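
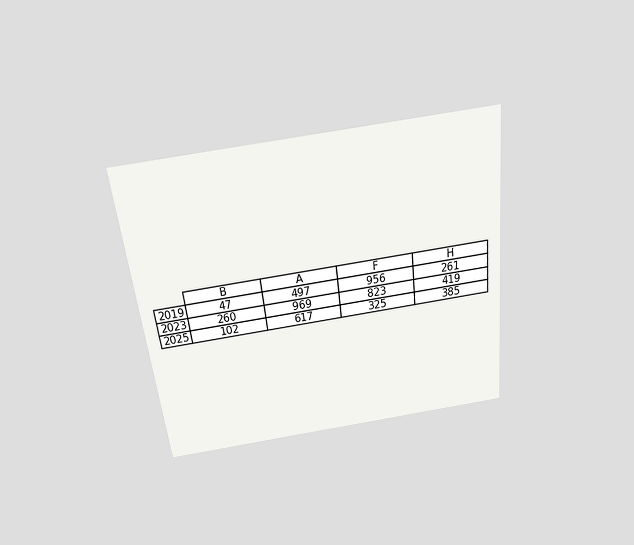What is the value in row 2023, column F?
823

The chart is tilted about 7° counter-clockwise and viewed slightly from above. The (2023, F) cell reads 823.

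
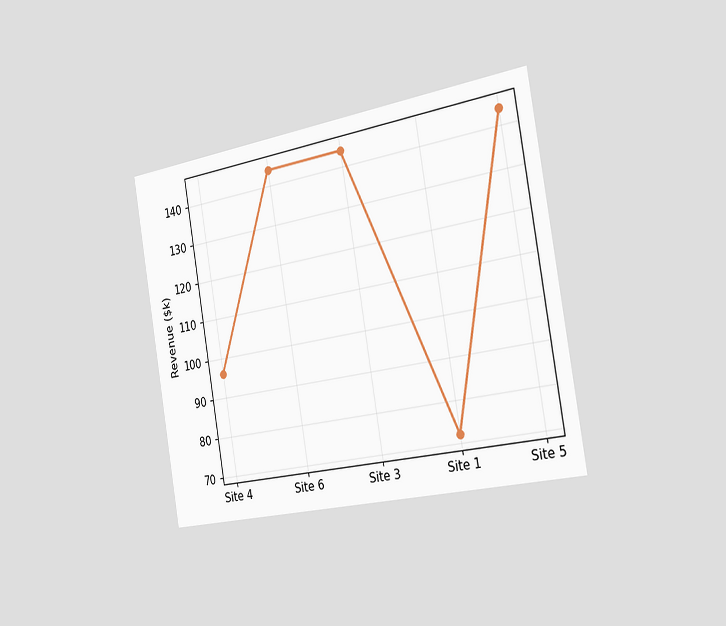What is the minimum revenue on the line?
$72k

The chart is tilted about 10° counter-clockwise and viewed slightly from the right. The lowest point is at Site 1, and reading across to the y-axis gives $72k.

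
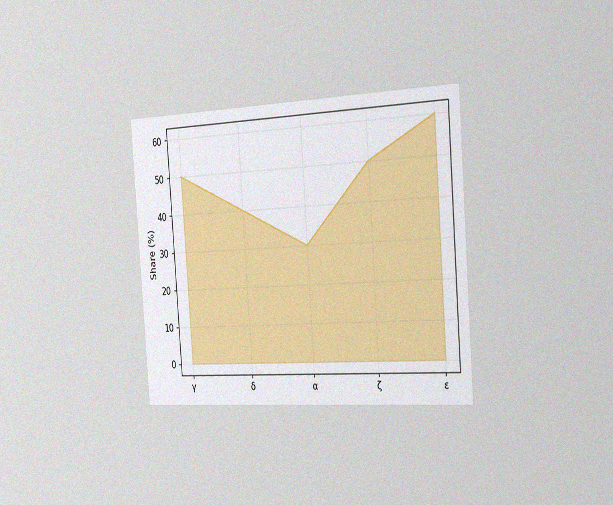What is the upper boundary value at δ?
40%

The chart is tilted about 4° counter-clockwise and viewed slightly from the right, with some photo noise. At δ the upper boundary is at 40%.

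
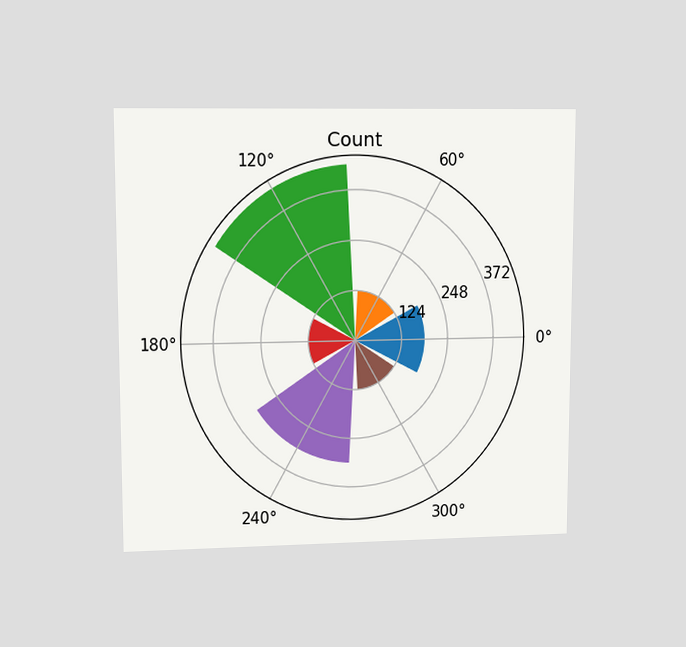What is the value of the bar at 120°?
434

The chart is viewed at a slight angle. The bar at 120° reaches 434 on the radial axis.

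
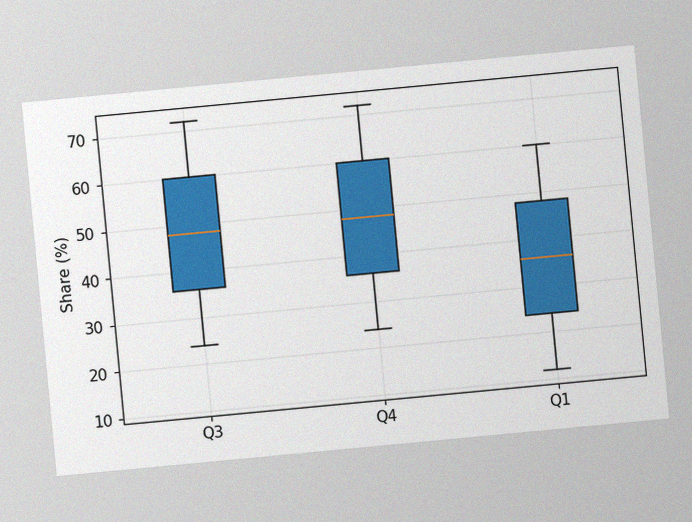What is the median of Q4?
48%

The chart is tilted about 5° counter-clockwise, with some photo noise. The median line in the Q4 box sits at 48%.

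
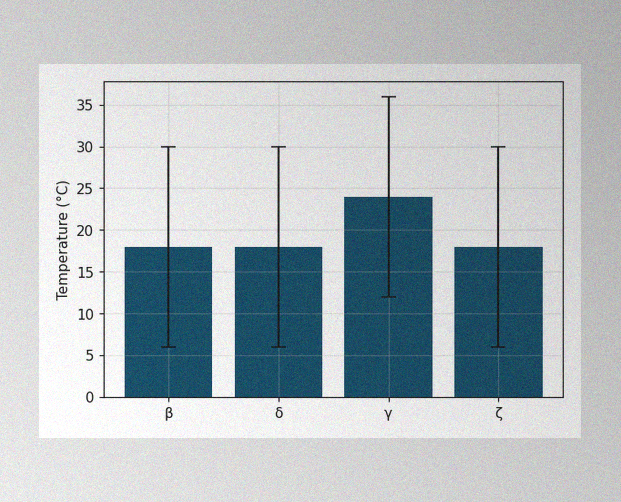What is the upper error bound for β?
30°C

The image has some photo noise and uneven lighting. The β bar's upper whisker reaches 30°C.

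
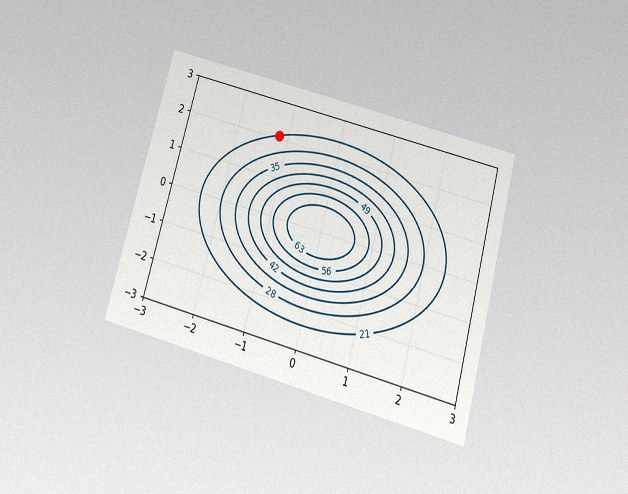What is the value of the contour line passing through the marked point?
21

The chart is tilted about 15° clockwise and viewed slightly from below, with some photo noise. The marked point sits on the contour labelled 21.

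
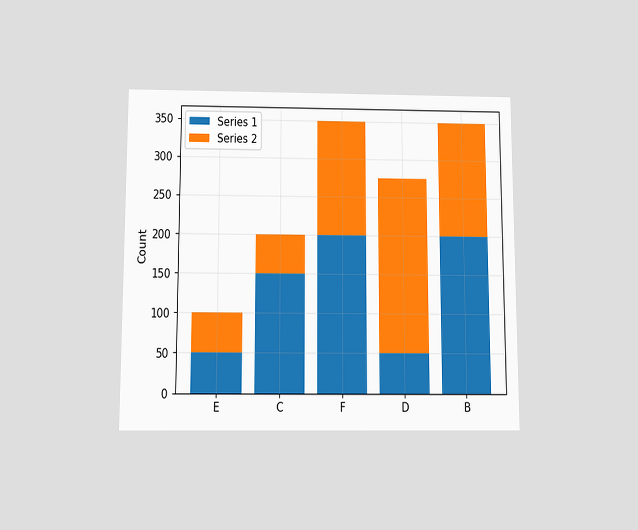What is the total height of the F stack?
The chart is viewed slightly from below. The F stack's top reaches 350 on the y-axis.

350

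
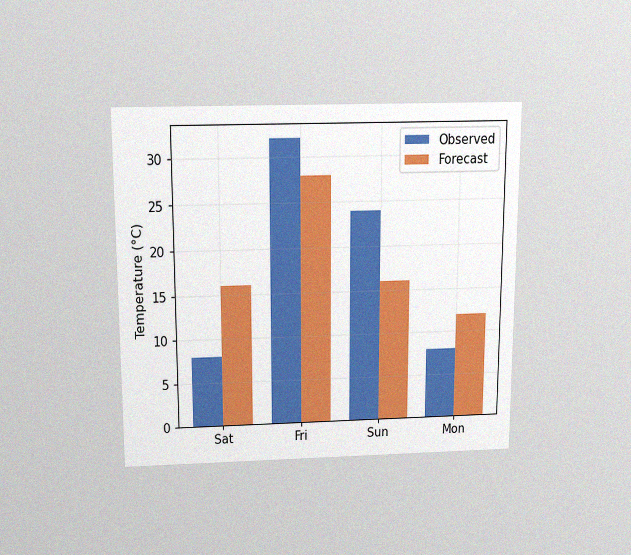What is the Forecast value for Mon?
12°C

The chart is viewed slightly from above, with some photo noise. The Forecast bar at Mon reaches 12°C on the y-axis.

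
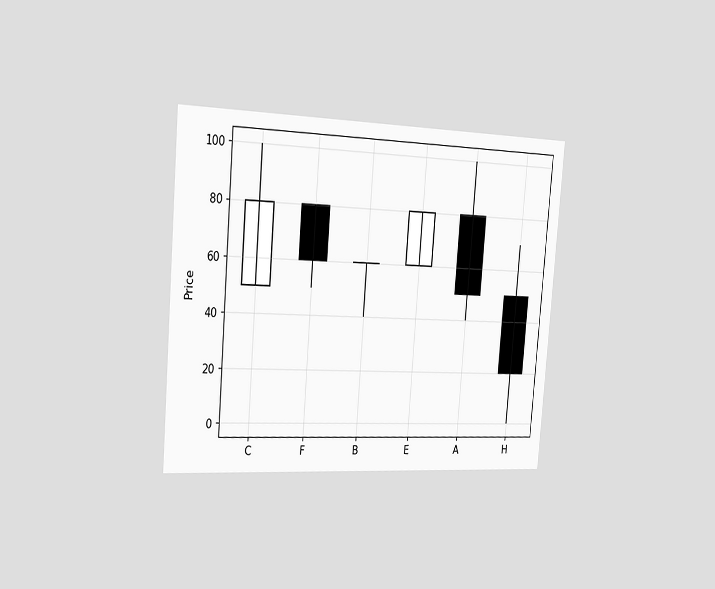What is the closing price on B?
60

The chart is tilted about 5° clockwise and viewed slightly from the left. The B candle closes at 60.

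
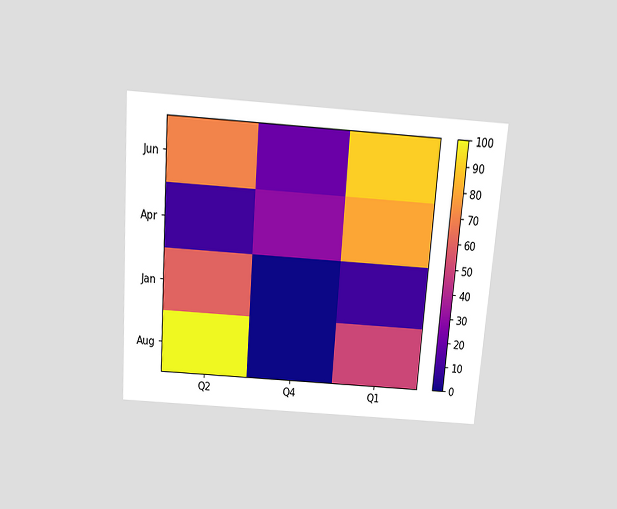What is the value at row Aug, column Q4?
0

The chart is tilted about 4° clockwise and viewed slightly from above. Matching cell (Aug, Q4) against the colorbar gives 0.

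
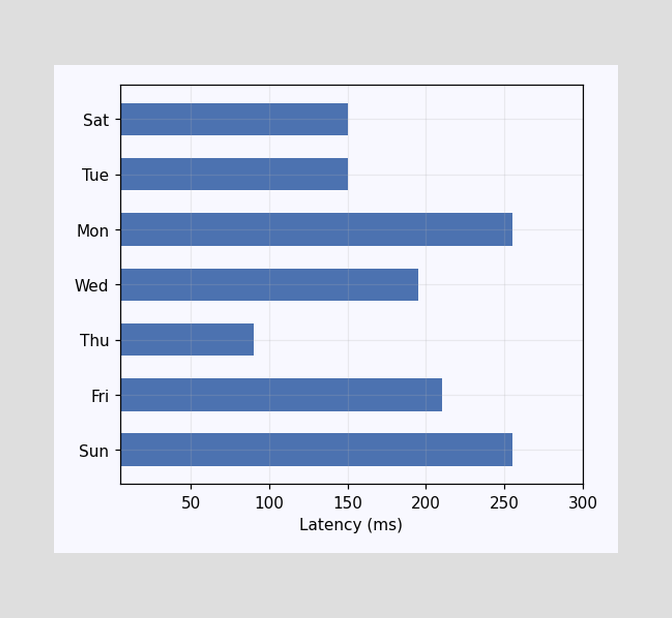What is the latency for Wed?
Reading along the chart's x-axis, the Wed bar reaches 195ms.

195ms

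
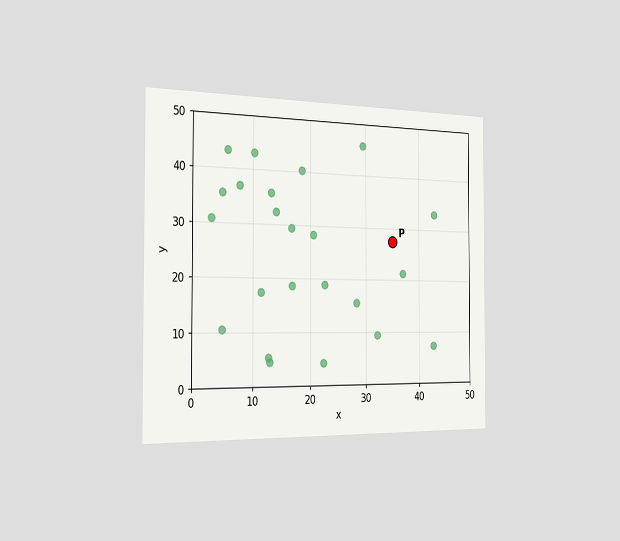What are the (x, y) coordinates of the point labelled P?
The chart is viewed slightly from the left. Following the gridlines from P to each axis, P sits at (35, 27.5).

(35, 27.5)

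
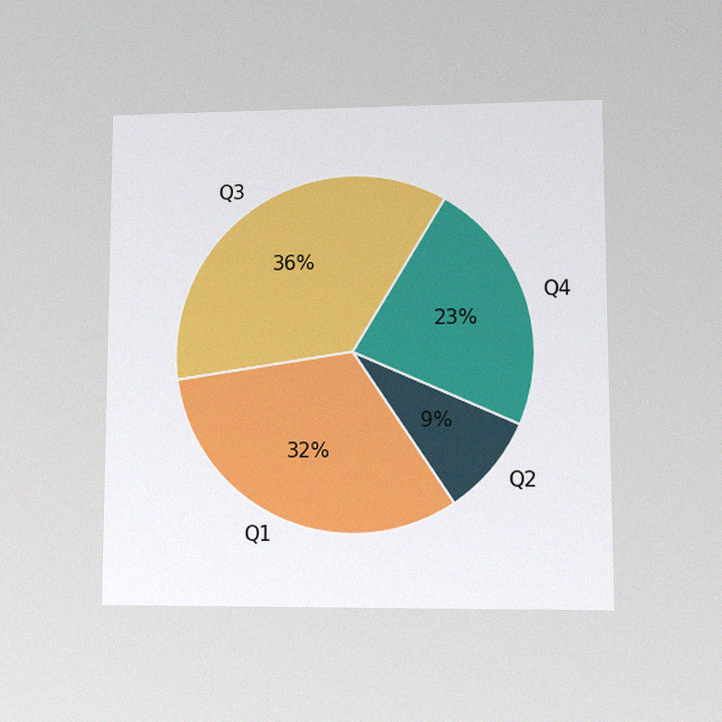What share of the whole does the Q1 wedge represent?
The chart is viewed at a slight angle, with some photo noise. The Q1 slice takes up 32% of the pie.

32%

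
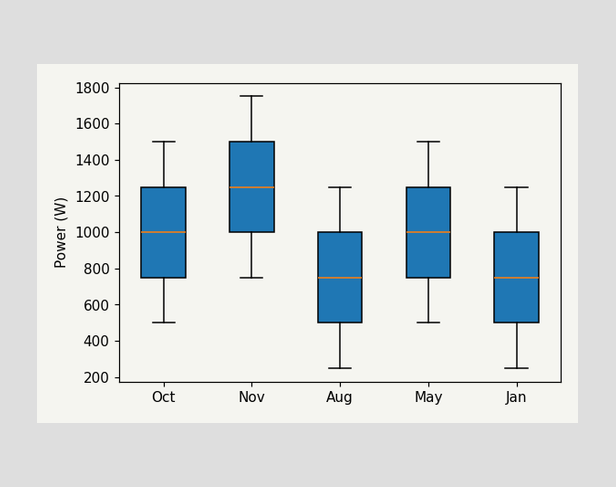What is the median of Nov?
The median line in the Nov box sits at 1250W.

1250W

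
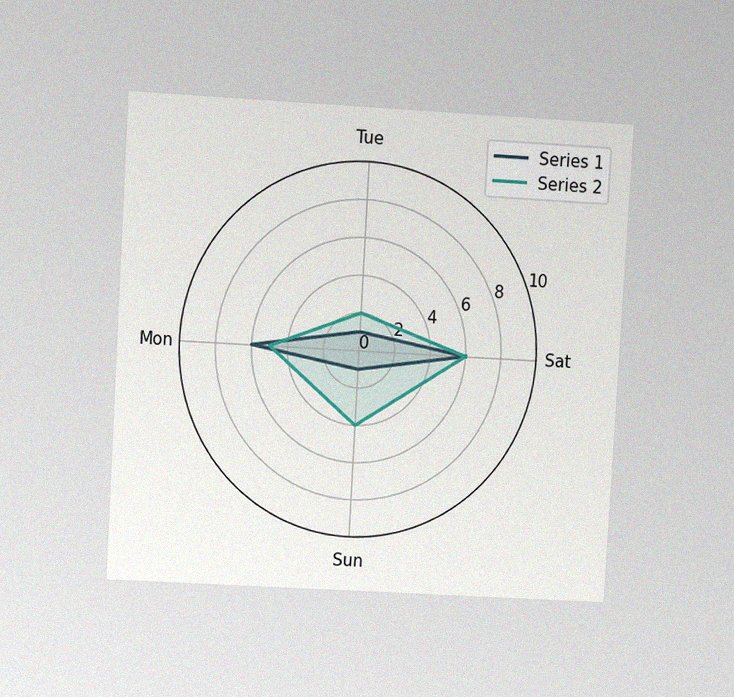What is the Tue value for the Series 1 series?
1

The chart is tilted about 3° clockwise and viewed at a slight angle, with some photo noise. On the Tue axis, Series 1 reaches 1.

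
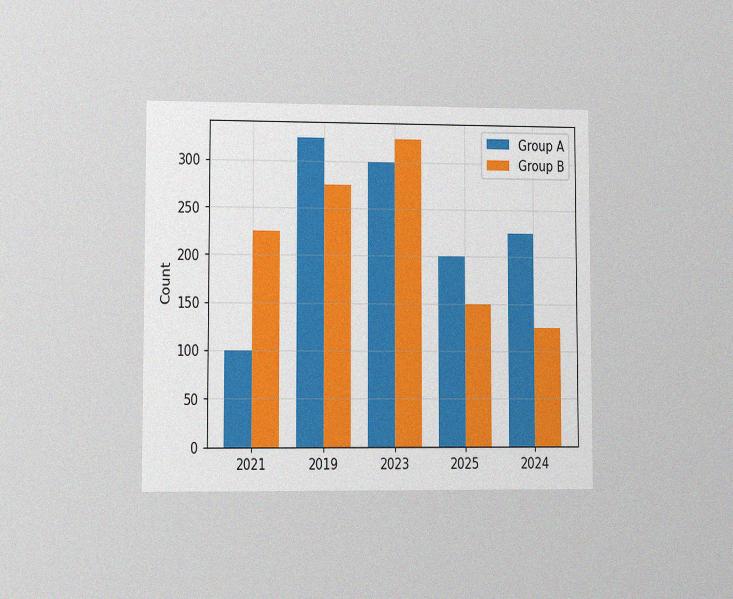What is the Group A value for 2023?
The chart is viewed at a slight angle, with some photo noise. The Group A bar at 2023 reaches 300 on the y-axis.

300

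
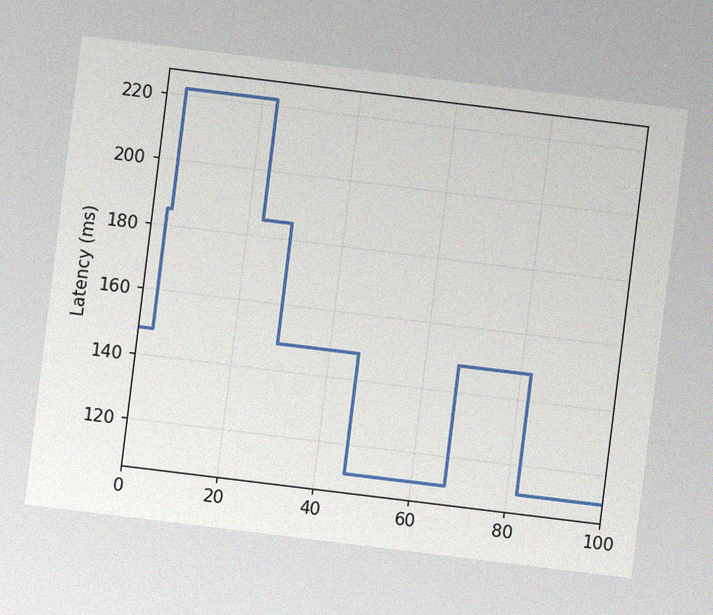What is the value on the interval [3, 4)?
The chart is tilted about 7° clockwise, with some photo noise. On [3, 4) the step sits at 185ms.

185ms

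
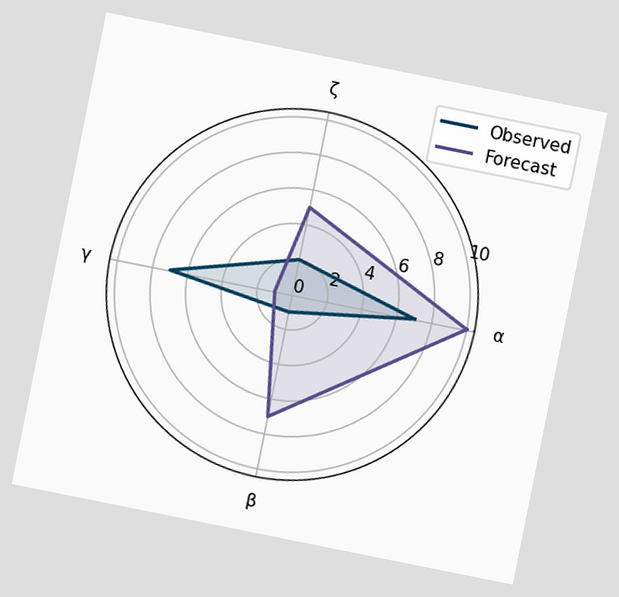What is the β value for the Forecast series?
7

The chart is tilted about 11° clockwise. On the β axis, Forecast reaches 7.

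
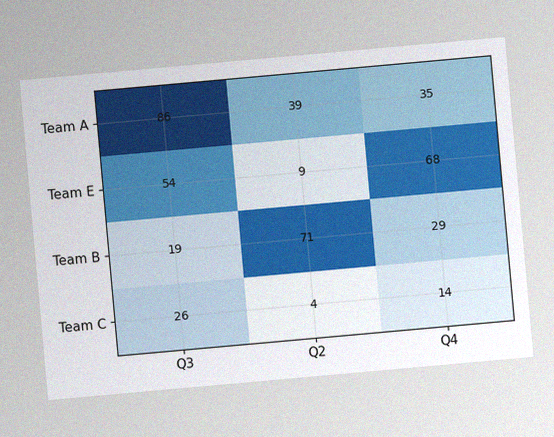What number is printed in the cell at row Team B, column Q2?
The chart is tilted about 5° counter-clockwise, with some photo noise. The (Team B, Q2) cell reads 71.

71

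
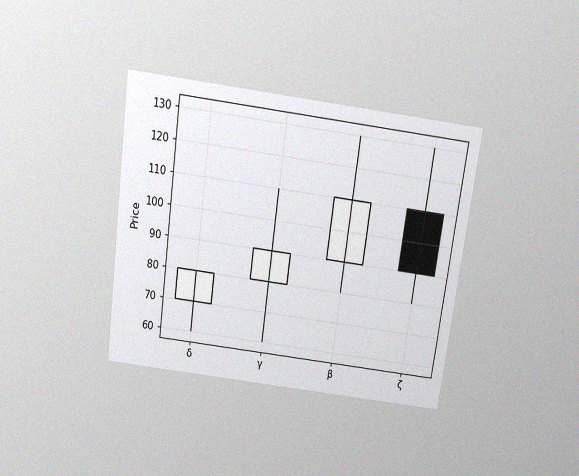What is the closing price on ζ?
The chart is tilted about 8° clockwise and viewed slightly from above, with some photo noise. The ζ candle closes at 90.

90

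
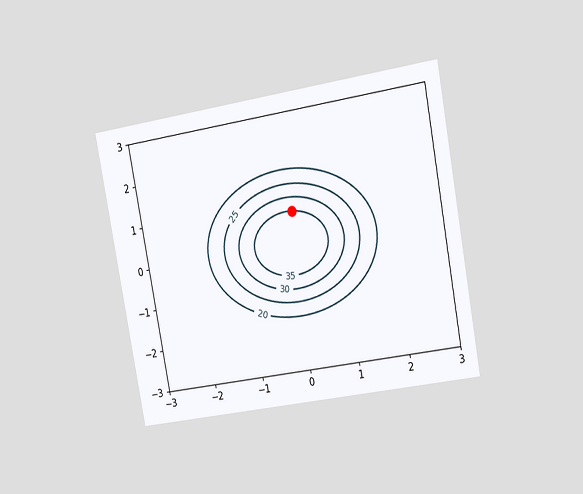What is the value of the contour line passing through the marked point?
The chart is tilted about 10° counter-clockwise and viewed slightly from the right. The marked point sits on the contour labelled 35.

35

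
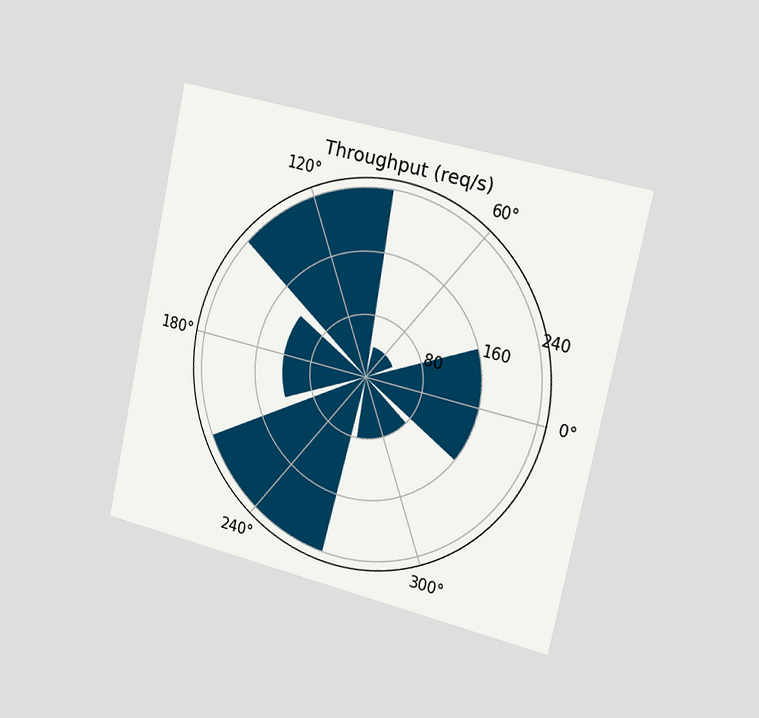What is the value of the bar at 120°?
240req/s

The chart is tilted about 12° clockwise and viewed slightly from the right. The bar at 120° reaches 240req/s on the radial axis.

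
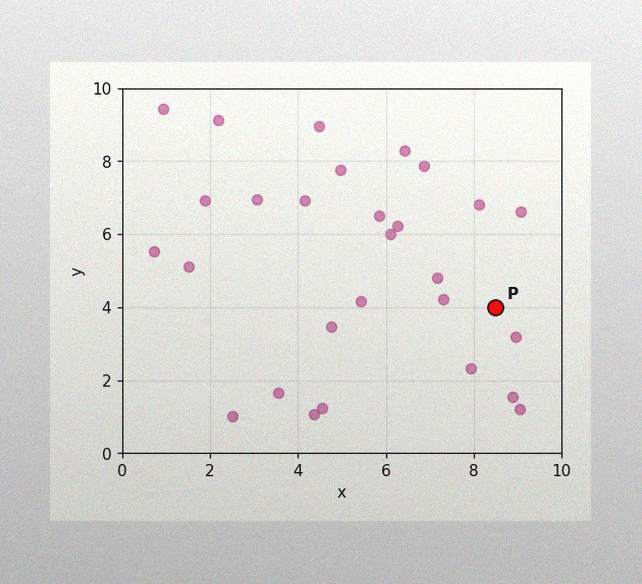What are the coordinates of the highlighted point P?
The image has some photo noise and uneven lighting. Following the gridlines from P to each axis, P sits at (8.5, 4).

(8.5, 4)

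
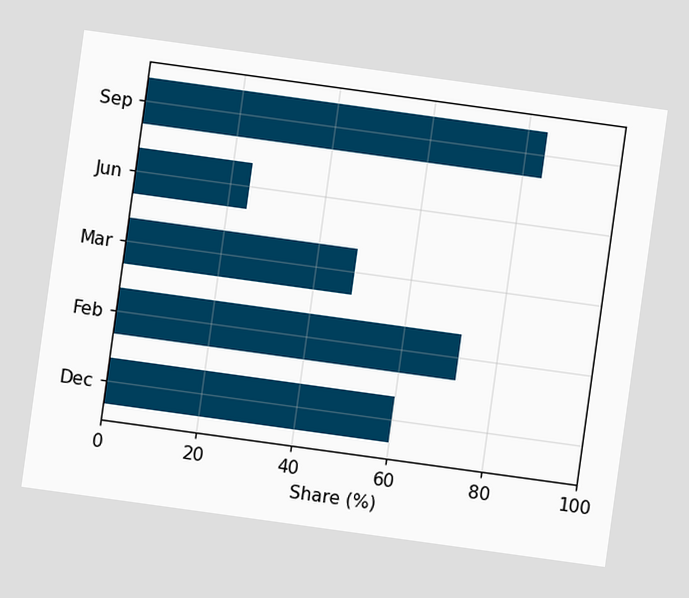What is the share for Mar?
The chart is tilted about 8° clockwise. Reading along the chart's x-axis, the Mar bar reaches 48%.

48%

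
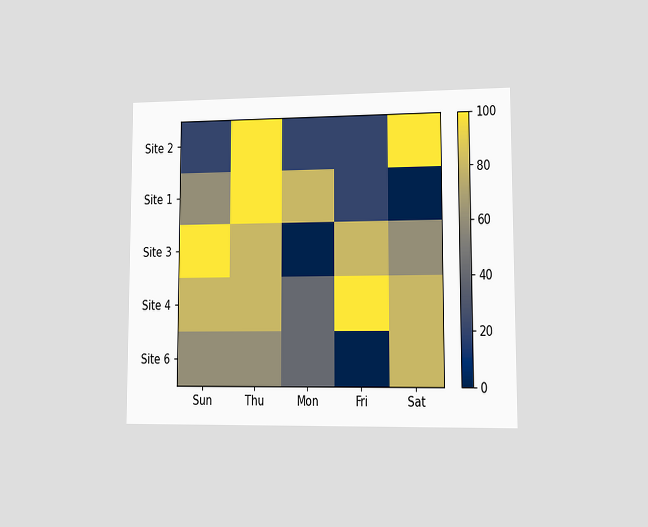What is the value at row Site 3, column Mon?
0

The chart is viewed at a slight angle. Matching cell (Site 3, Mon) against the colorbar gives 0.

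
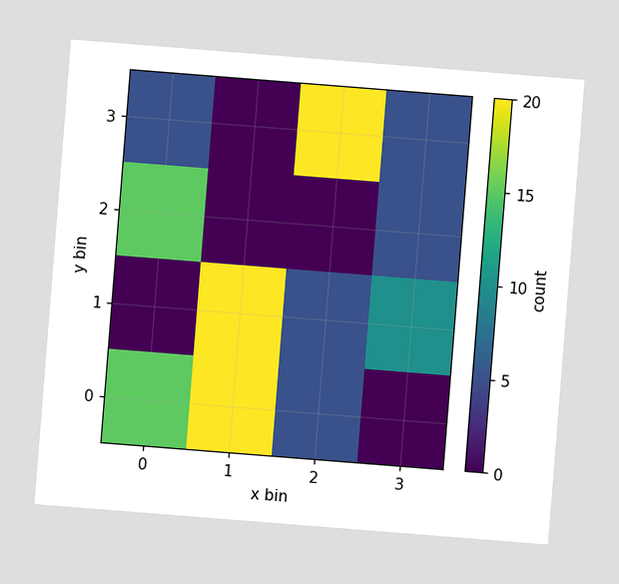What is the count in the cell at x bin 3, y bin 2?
5

The chart is tilted about 5° clockwise. Matching the cell (3, 2) against the colorbar gives 5.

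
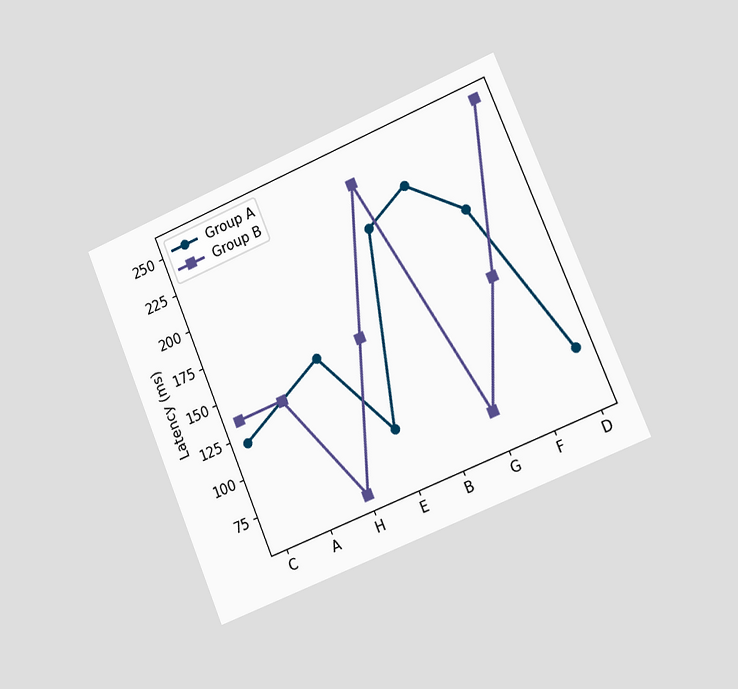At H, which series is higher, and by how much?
Group A, by 90ms

The chart is tilted about 23° counter-clockwise and viewed slightly from the right. At H, Group A sits above the other line by 90ms.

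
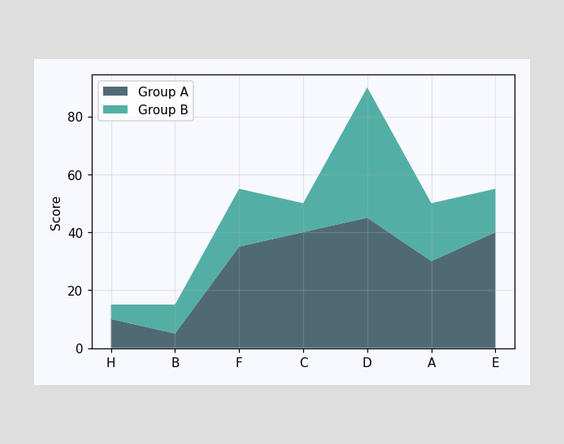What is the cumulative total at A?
50

The stacked total at A reaches 50.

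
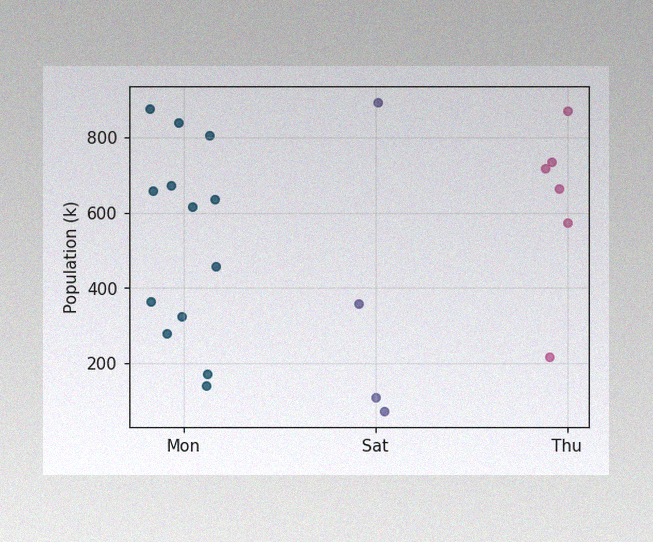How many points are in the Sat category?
4

The image has some photo noise and uneven lighting. Counting the markers in the Sat column gives 4.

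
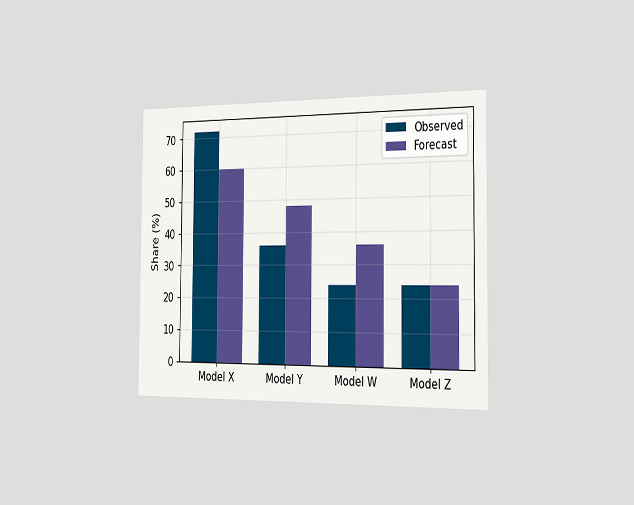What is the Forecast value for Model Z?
24%

The chart is viewed slightly from the right. The Forecast bar at Model Z reaches 24% on the y-axis.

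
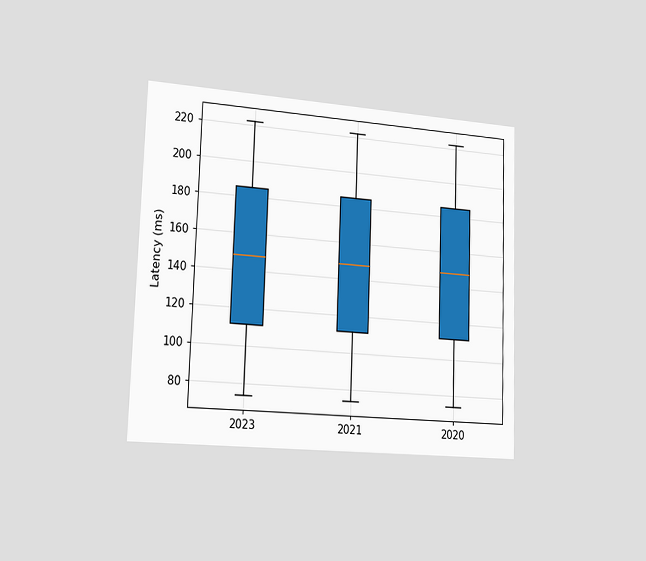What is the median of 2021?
The chart is viewed slightly from the left. The median line in the 2021 box sits at 148ms.

148ms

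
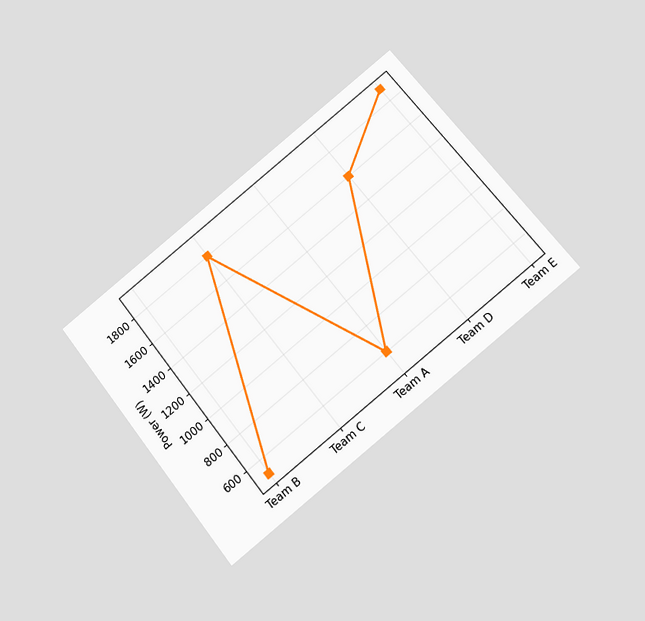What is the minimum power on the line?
The chart is tilted about 39° counter-clockwise and viewed at a slight angle. The lowest point is at Team B, and reading across to the y-axis gives 500W.

500W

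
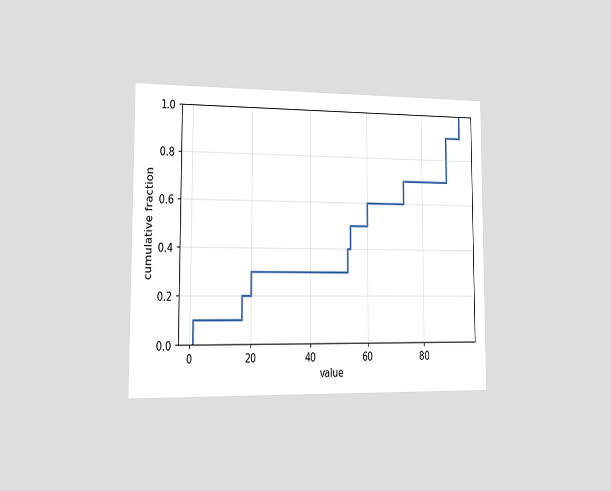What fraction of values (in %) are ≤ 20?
The chart is viewed slightly from the left. At x=20 the ECDF step is at 30%.

30%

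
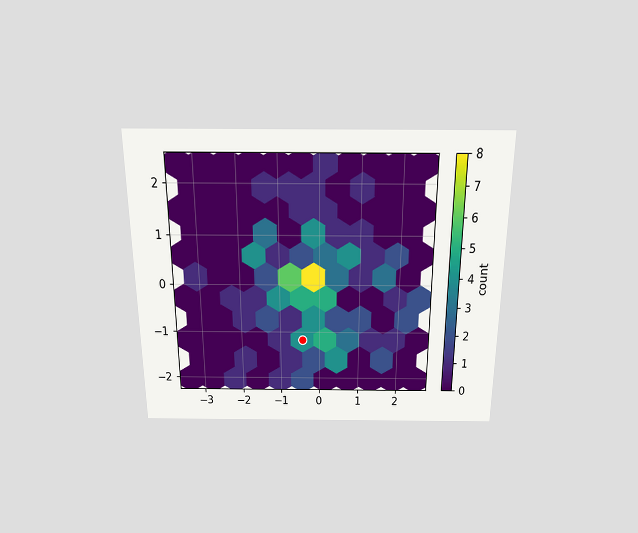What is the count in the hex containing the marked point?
4

The chart is viewed slightly from above. The marked hex reads 4 on the colorbar.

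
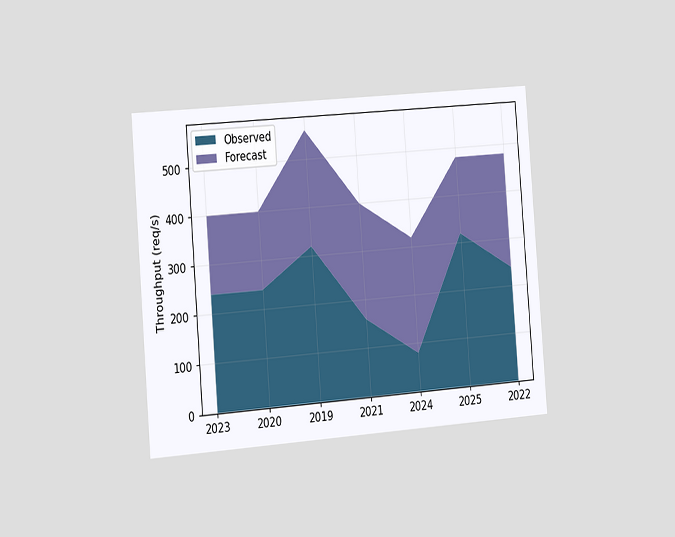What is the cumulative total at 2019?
560req/s

The chart is tilted about 4° counter-clockwise and viewed slightly from the left. The stacked total at 2019 reaches 560req/s.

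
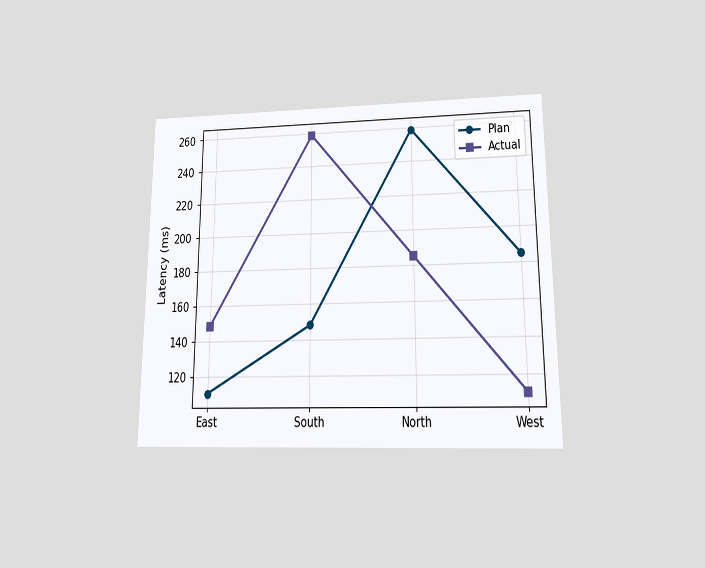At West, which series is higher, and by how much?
Plan, by 74ms

The chart is viewed at a slight angle. At West, Plan sits above the other line by 74ms.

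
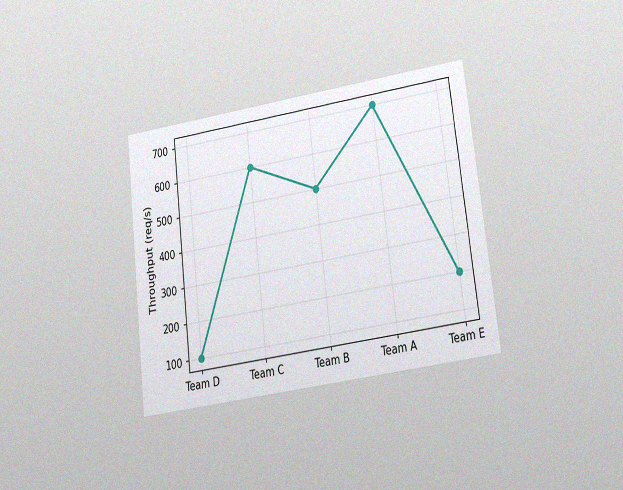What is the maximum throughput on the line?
700req/s

The chart is tilted about 7° counter-clockwise and viewed at a slight angle, with some photo noise. The highest point is at Team A, and reading across to the y-axis gives 700req/s.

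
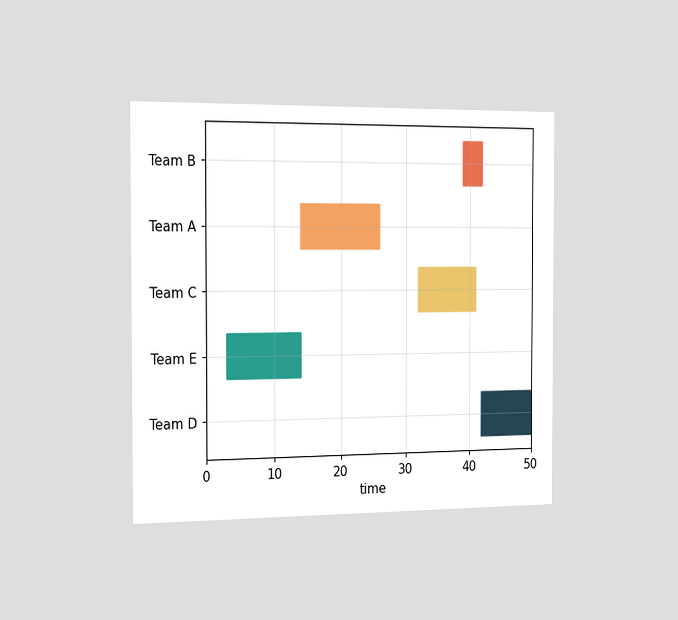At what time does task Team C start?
32

The chart is viewed slightly from the left. The Team C bar begins at t=32.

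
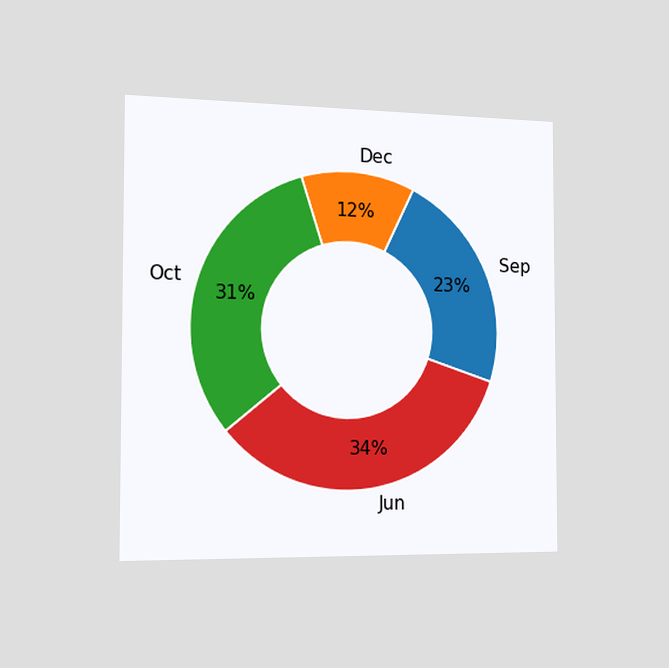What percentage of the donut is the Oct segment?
The chart is viewed slightly from the left. The Oct segment takes up 31% of the ring.

31%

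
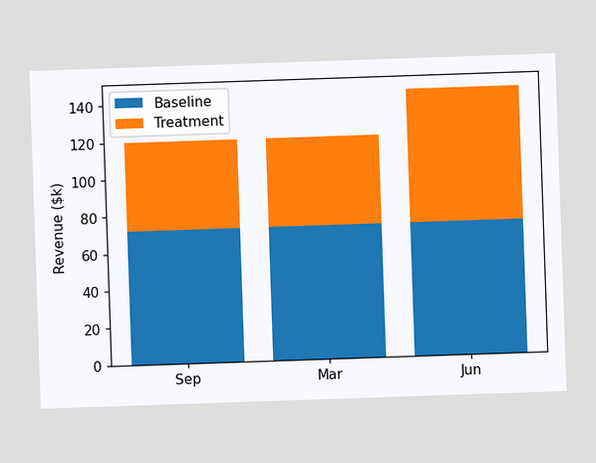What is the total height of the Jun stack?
The Jun stack's top reaches $144k on the y-axis.

$144k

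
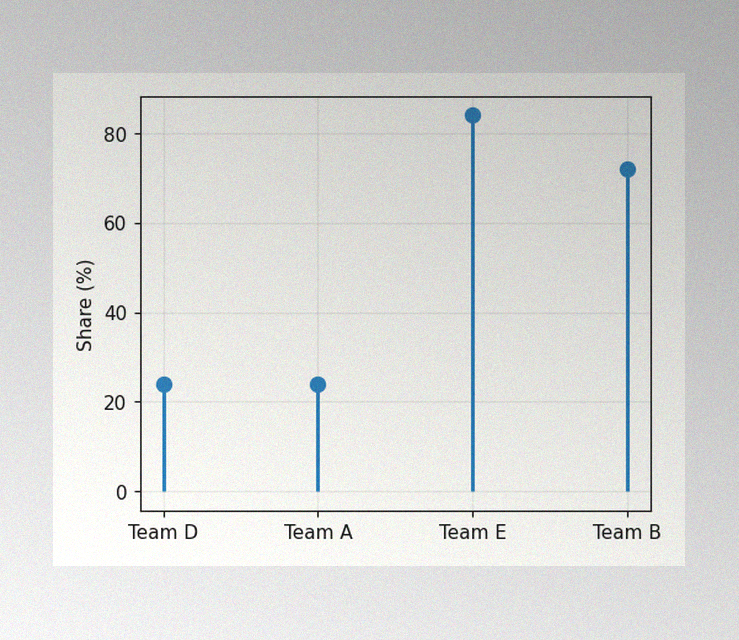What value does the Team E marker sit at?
84%

The image has some photo noise and uneven lighting. The Team E marker sits at 84%.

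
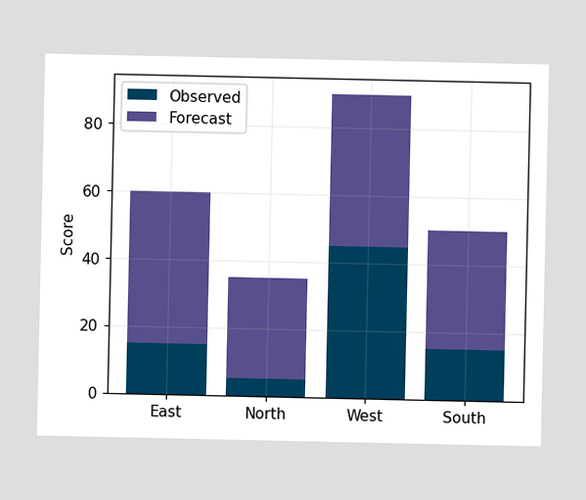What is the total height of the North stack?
35

The North stack's top reaches 35 on the y-axis.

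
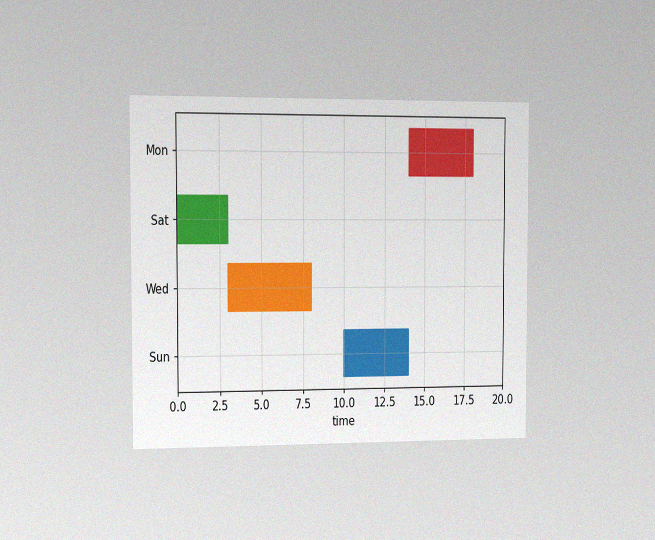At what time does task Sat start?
0

The chart is viewed slightly from the left, with some photo noise. The Sat bar begins at t=0.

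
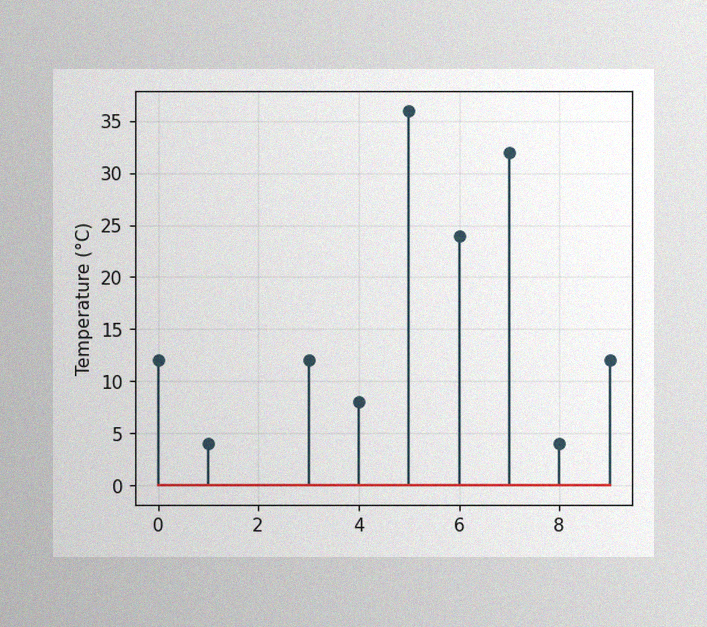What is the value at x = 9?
The image has some photo noise and uneven lighting. The stem at x=9 reaches 12°C.

12°C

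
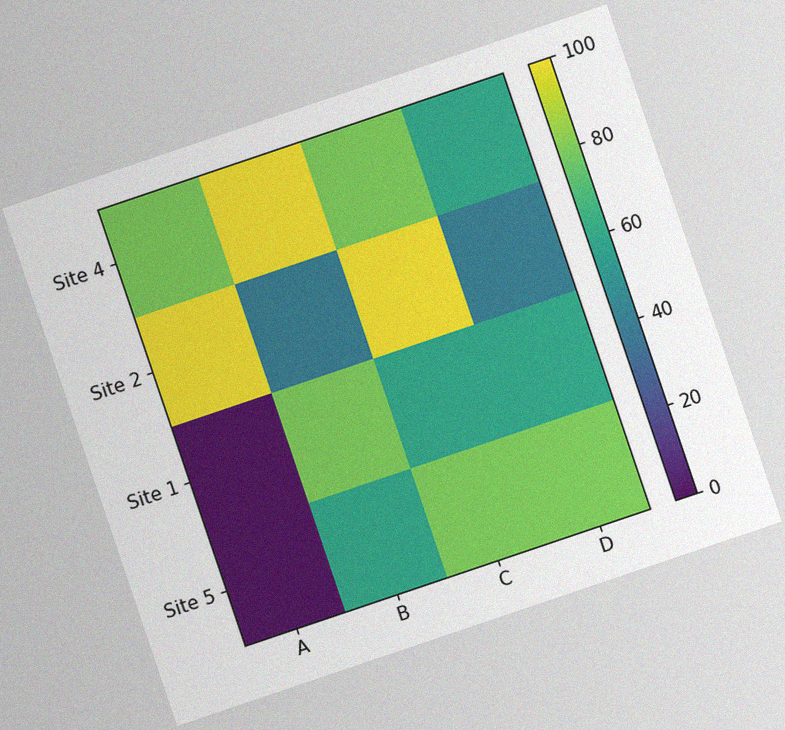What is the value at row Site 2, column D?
40

The chart is tilted about 19° counter-clockwise, with some photo noise. Matching cell (Site 2, D) against the colorbar gives 40.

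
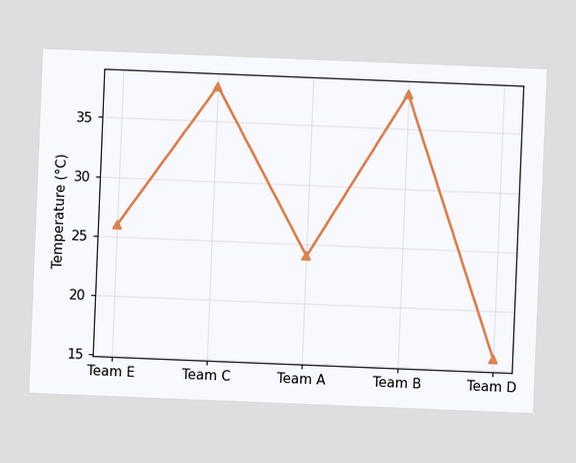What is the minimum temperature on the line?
The chart is tilted about 2° clockwise. The lowest point is at Team D, and reading across to the y-axis gives 16°C.

16°C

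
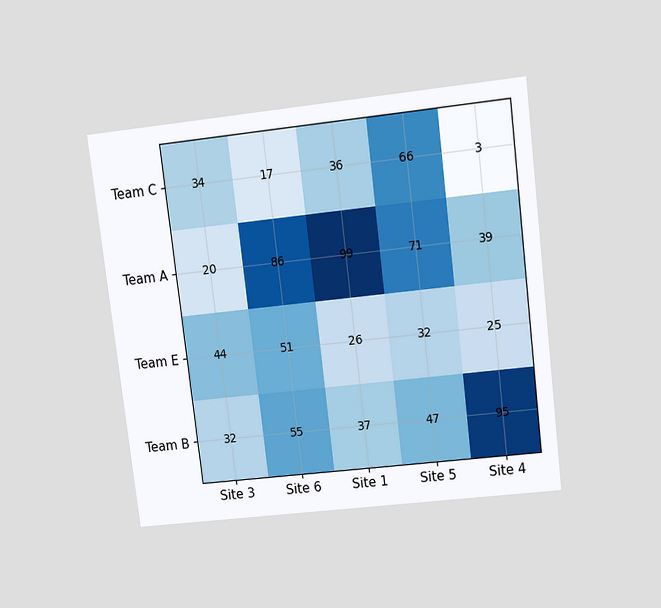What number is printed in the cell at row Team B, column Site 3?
32

The chart is tilted about 7° counter-clockwise and viewed slightly from above. The (Team B, Site 3) cell reads 32.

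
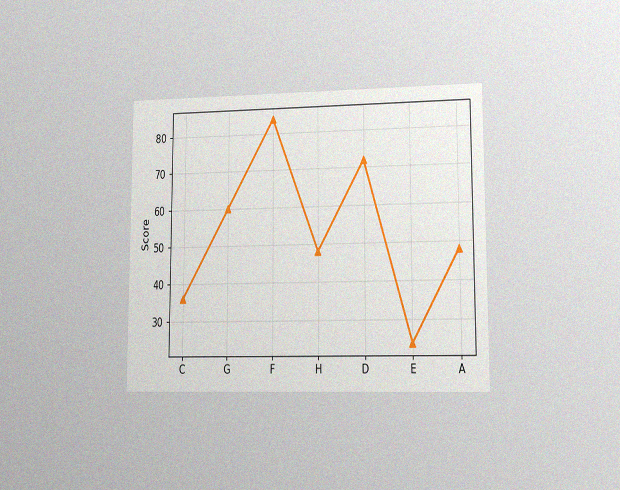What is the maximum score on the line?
The chart is viewed at a slight angle, with some photo noise. The highest point is at F, and reading across to the y-axis gives 84.

84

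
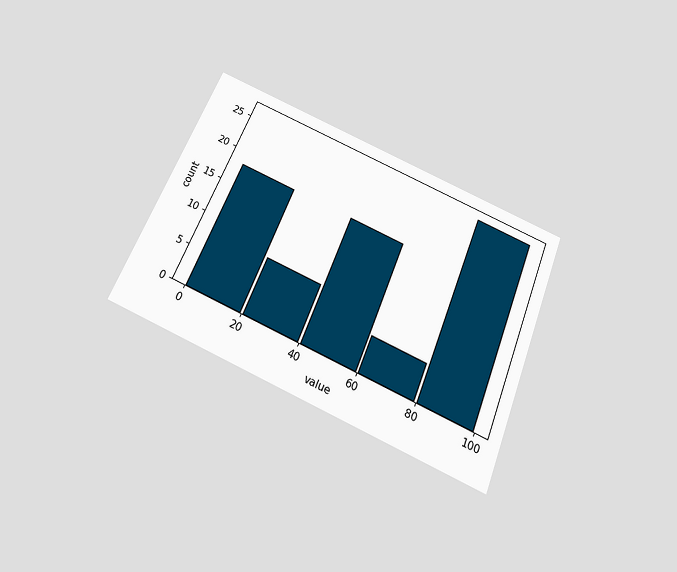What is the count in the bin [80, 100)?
The chart is tilted about 22° clockwise and viewed slightly from below. The [80, 100) bin has height 26.

26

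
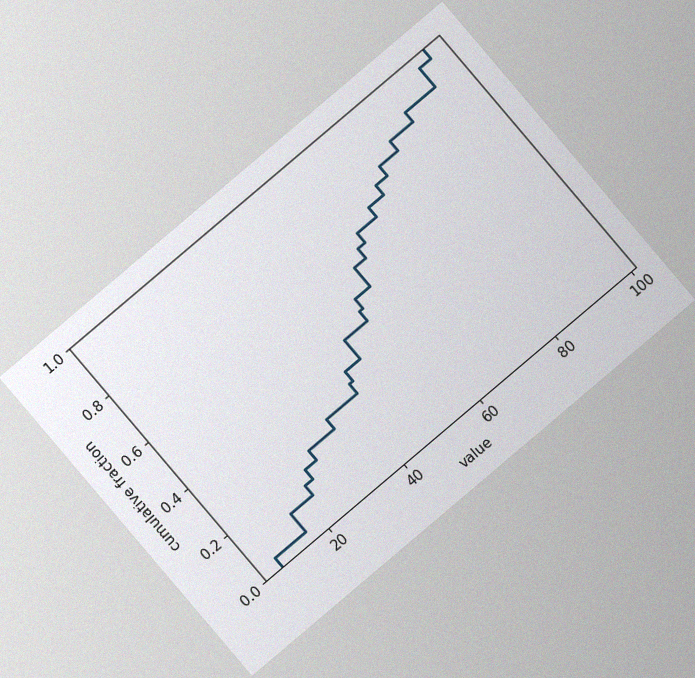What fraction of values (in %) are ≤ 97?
The chart is tilted about 40° counter-clockwise, with some photo noise. At x=97 the ECDF step is at 100%.

100%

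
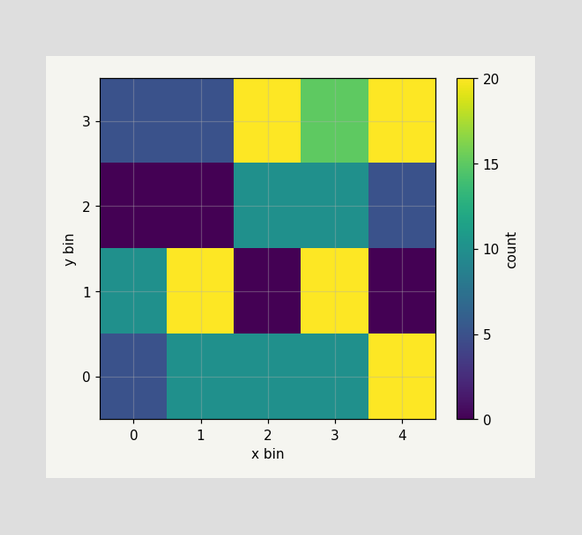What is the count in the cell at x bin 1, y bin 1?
20

Matching the cell (1, 1) against the colorbar gives 20.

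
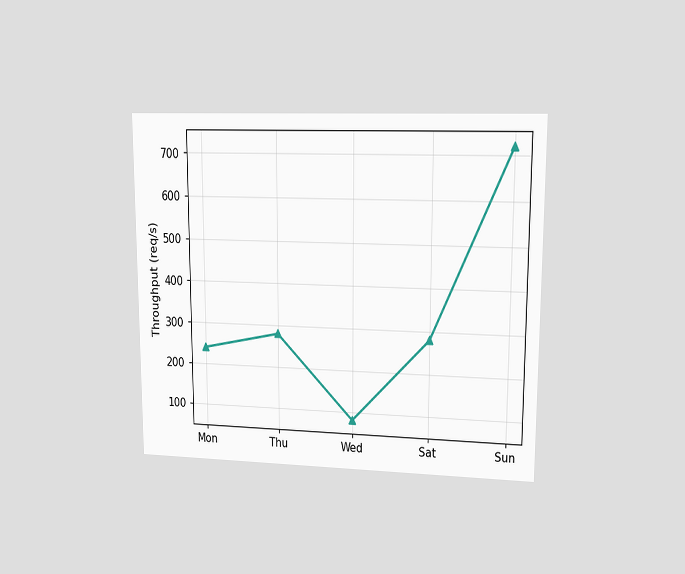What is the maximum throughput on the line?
The chart is viewed at a slight angle. The highest point is at Sun, and reading across to the y-axis gives 720req/s.

720req/s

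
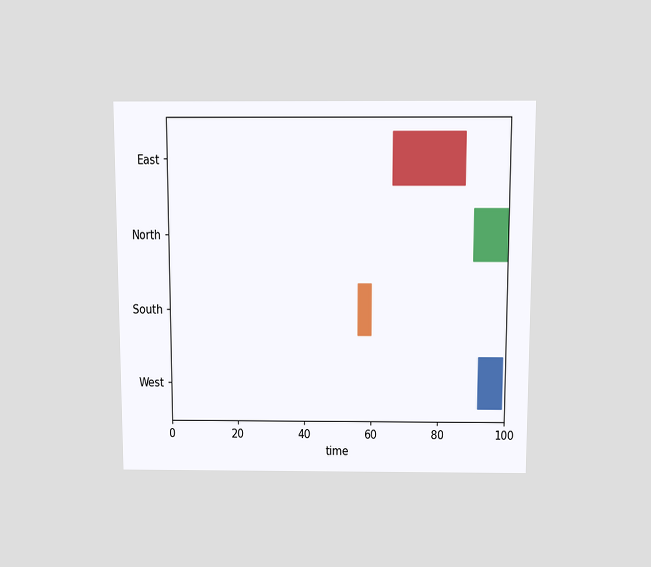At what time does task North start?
90

The chart is viewed slightly from above. The North bar begins at t=90.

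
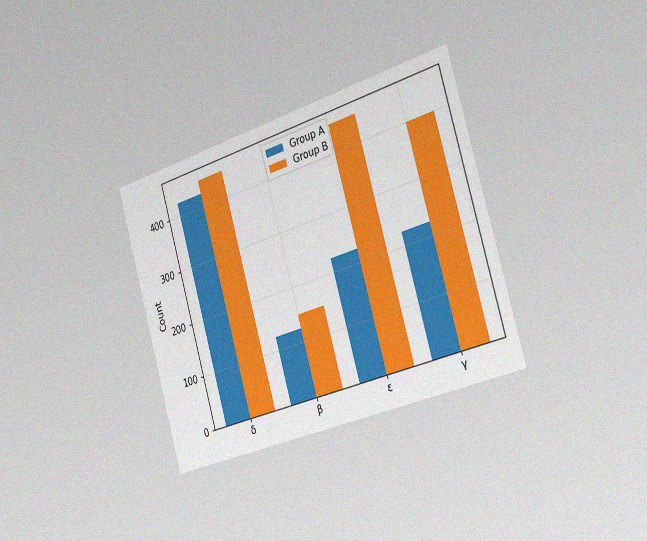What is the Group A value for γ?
225

The chart is tilted about 16° counter-clockwise and viewed slightly from the right, with some photo noise. The Group A bar at γ reaches 225 on the y-axis.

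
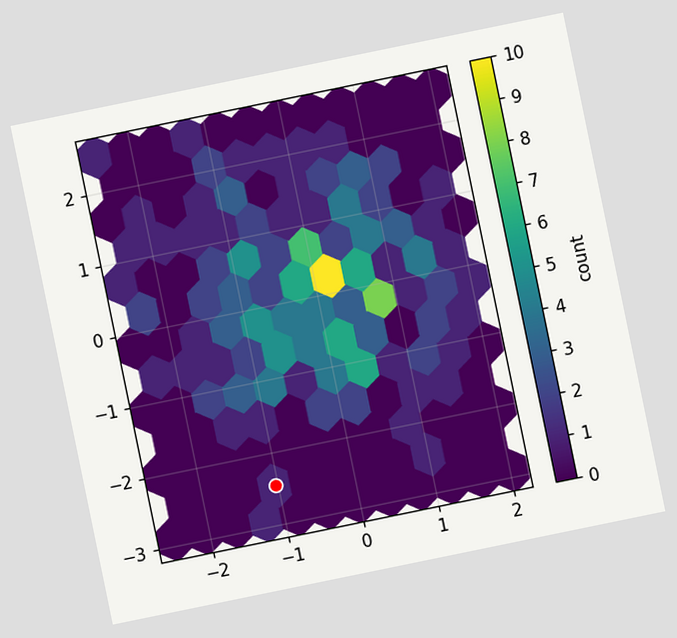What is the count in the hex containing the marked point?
The chart is tilted about 12° counter-clockwise. The marked hex reads 1 on the colorbar.

1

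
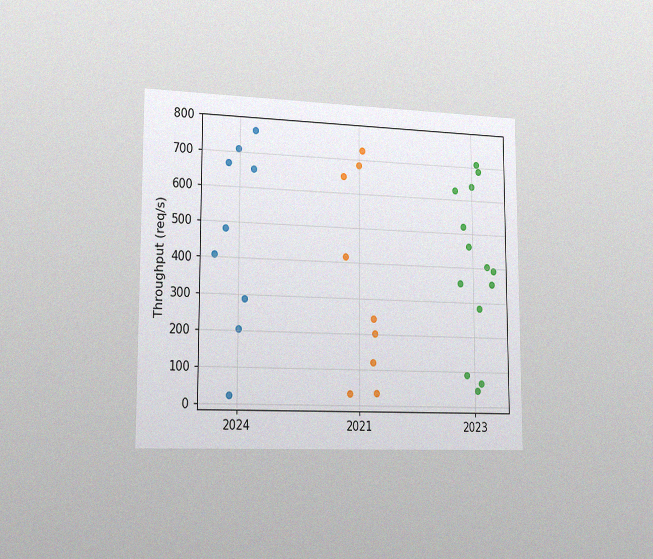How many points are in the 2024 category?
The chart is viewed slightly from the left, with some photo noise. Counting the markers in the 2024 column gives 9.

9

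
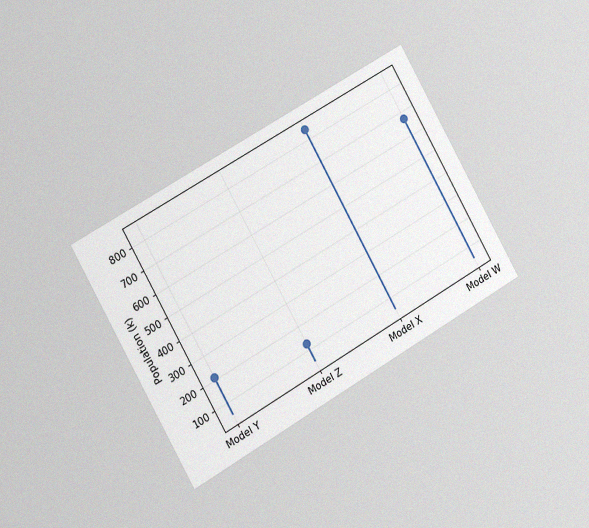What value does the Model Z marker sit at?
126k

The chart is tilted about 30° counter-clockwise and viewed slightly from the left, with some photo noise. The Model Z marker sits at 126k.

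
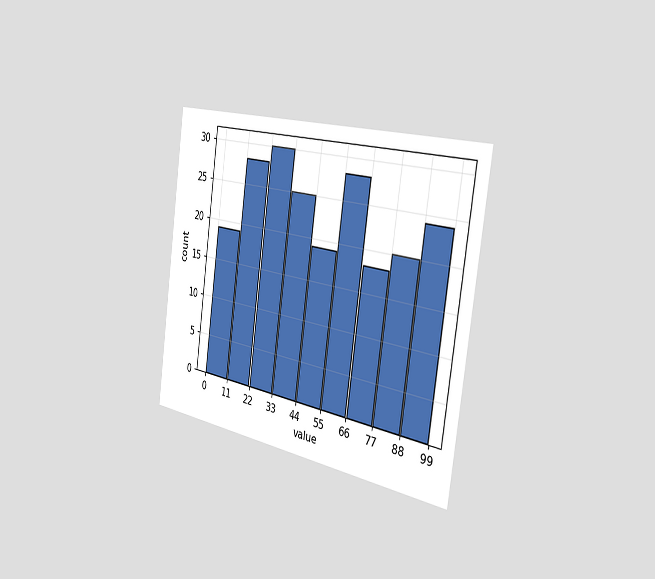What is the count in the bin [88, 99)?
The chart is tilted about 8° clockwise and viewed slightly from the right. The [88, 99) bin has height 24.

24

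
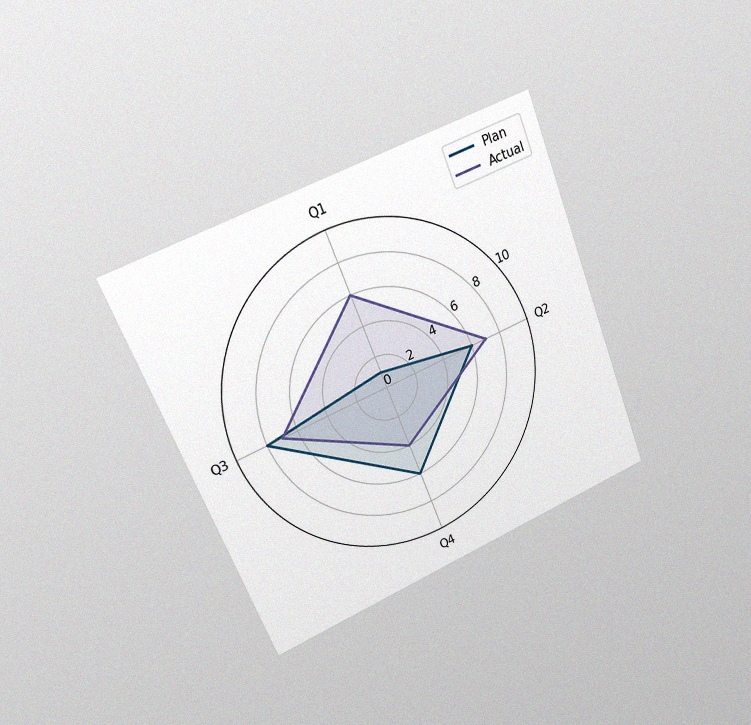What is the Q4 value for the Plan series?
6

The chart is tilted about 22° counter-clockwise and viewed slightly from the left, with some photo noise. On the Q4 axis, Plan reaches 6.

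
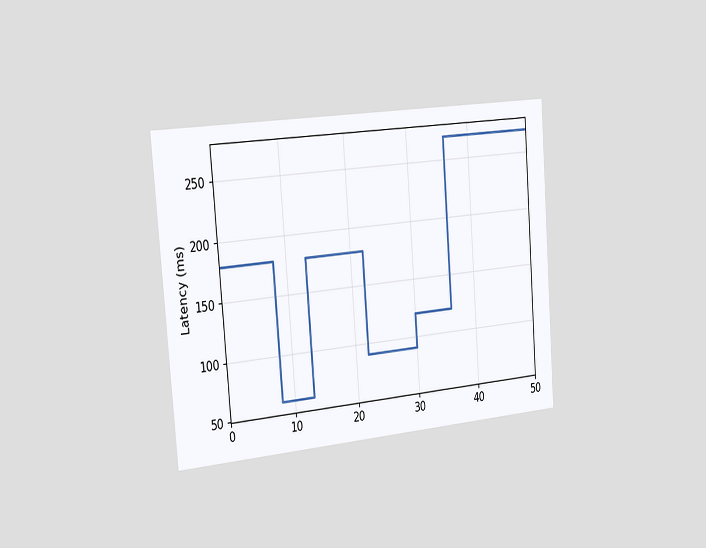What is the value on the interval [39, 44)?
The chart is tilted about 4° counter-clockwise and viewed slightly from the left. On [39, 44) the step sits at 270ms.

270ms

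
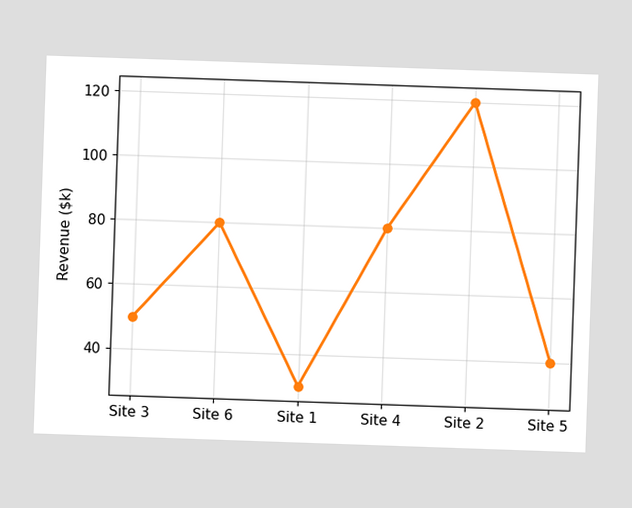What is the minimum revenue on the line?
The lowest point is at Site 1, and reading across to the y-axis gives $30k.

$30k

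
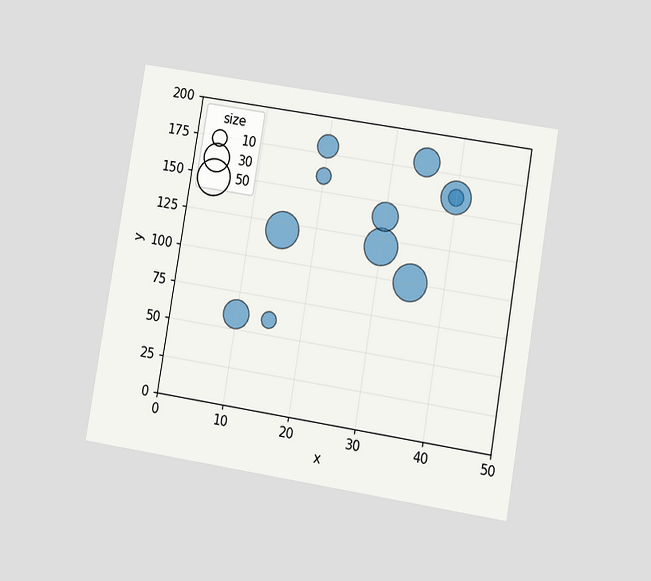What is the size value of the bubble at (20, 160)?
The chart is tilted about 9° clockwise and viewed at a slight angle. Matching the bubble at (20, 160) against the size legend gives 10.

10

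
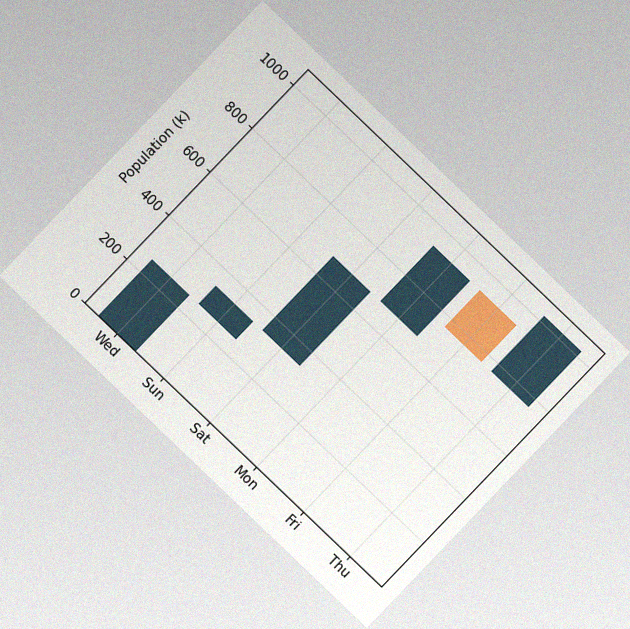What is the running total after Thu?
1020k

The chart is tilted about 44° clockwise, with some photo noise. After Thu the running total reaches 1020k.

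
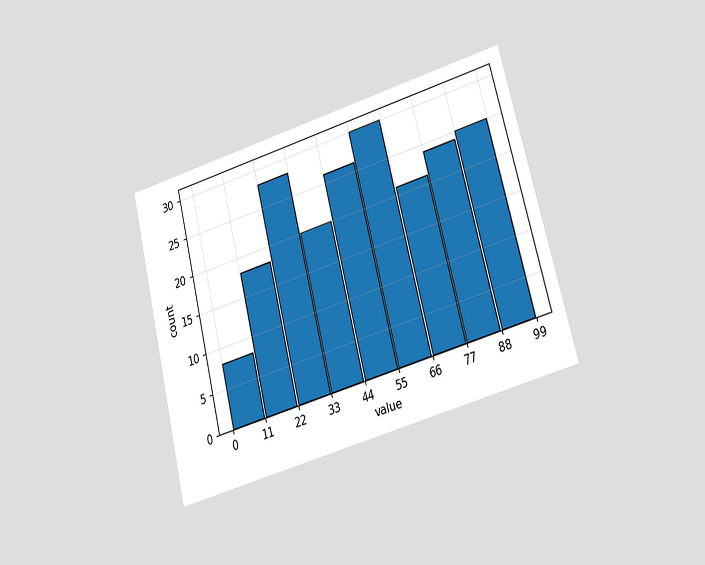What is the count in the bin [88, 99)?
The chart is tilted about 14° counter-clockwise and viewed at a slight angle. The [88, 99) bin has height 25.

25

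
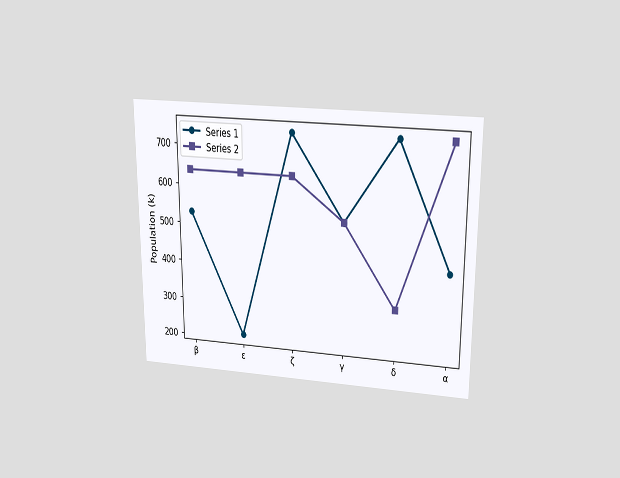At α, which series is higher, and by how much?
Series 2, by 318k

The chart is viewed slightly from above. At α, Series 2 sits above the other line by 318k.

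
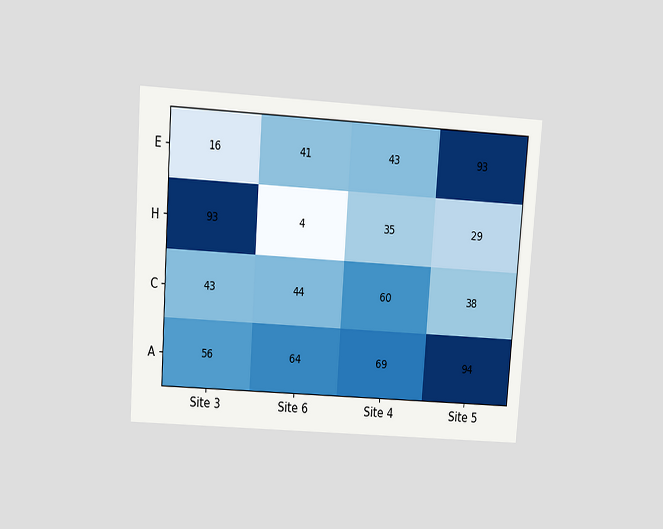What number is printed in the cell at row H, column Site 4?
The chart is tilted about 4° clockwise and viewed slightly from above. The (H, Site 4) cell reads 35.

35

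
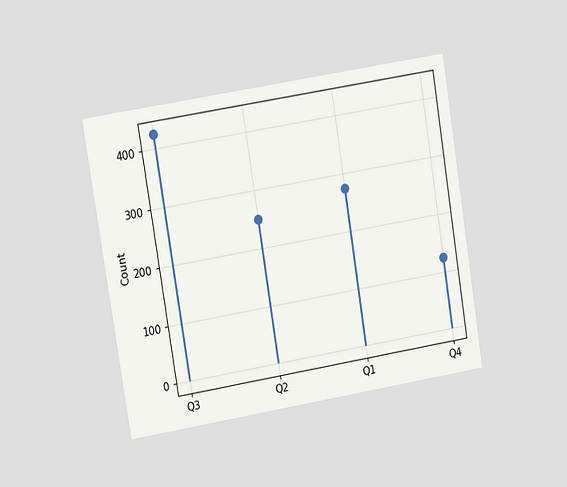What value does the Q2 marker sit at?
The chart is tilted about 9° counter-clockwise and viewed at a slight angle. The Q2 marker sits at 250.

250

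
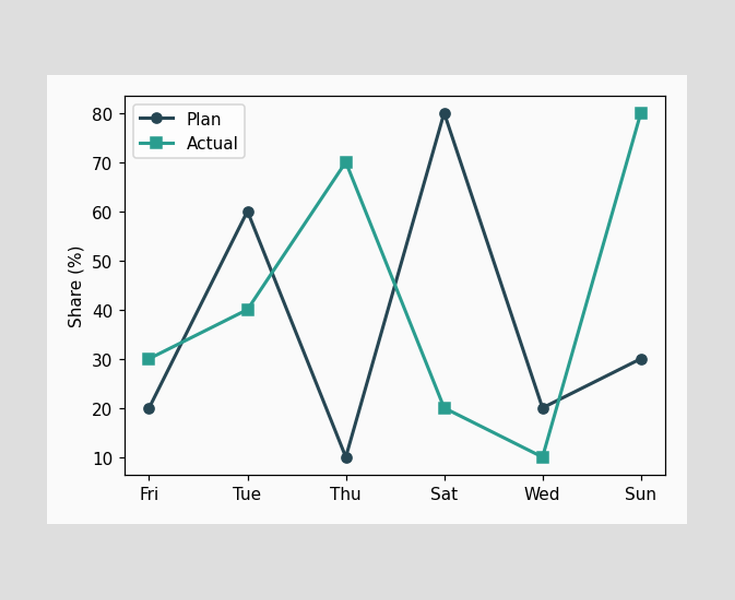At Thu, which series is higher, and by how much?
Actual, by 60%

At Thu, Actual sits above the other line by 60%.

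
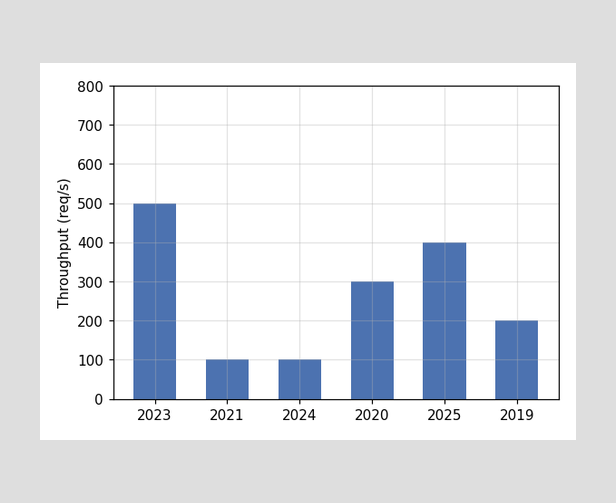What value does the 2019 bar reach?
200req/s

Reading along the chart's y-axis, the 2019 bar reaches 200req/s.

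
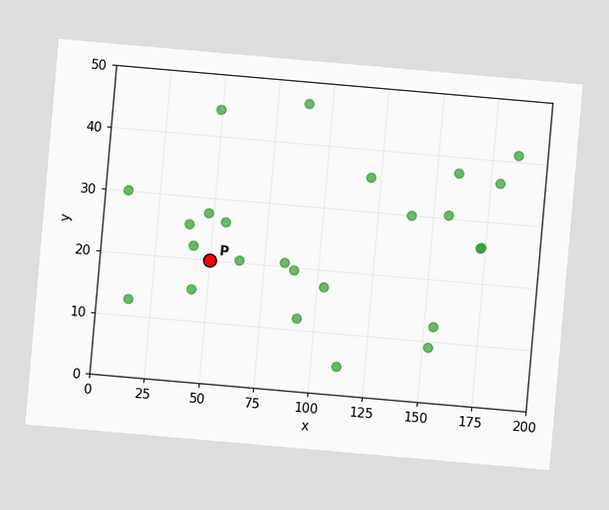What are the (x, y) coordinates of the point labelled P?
(50, 20)

The chart is tilted about 5° clockwise. Following the gridlines from P to each axis, P sits at (50, 20).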